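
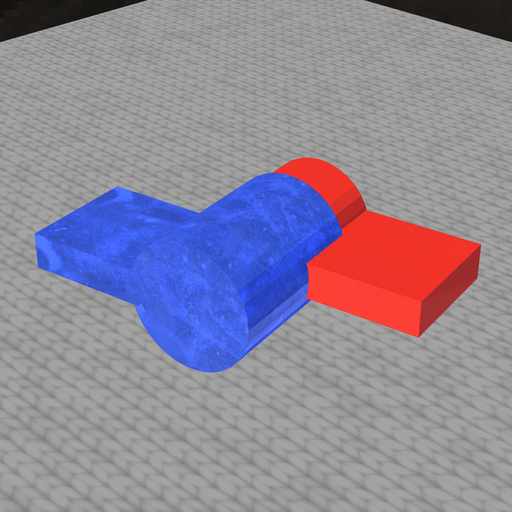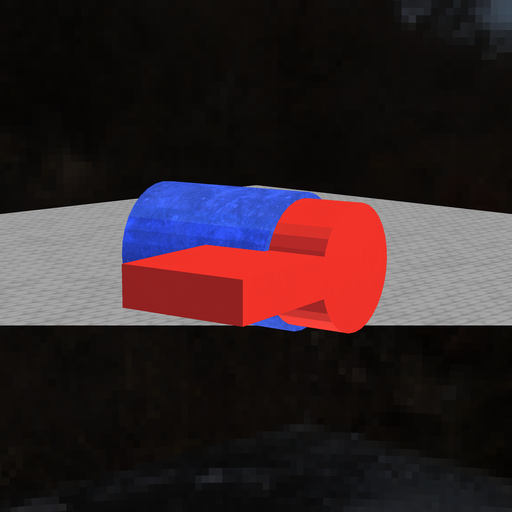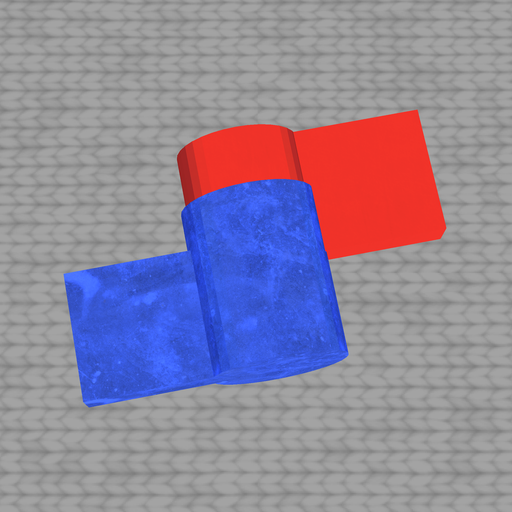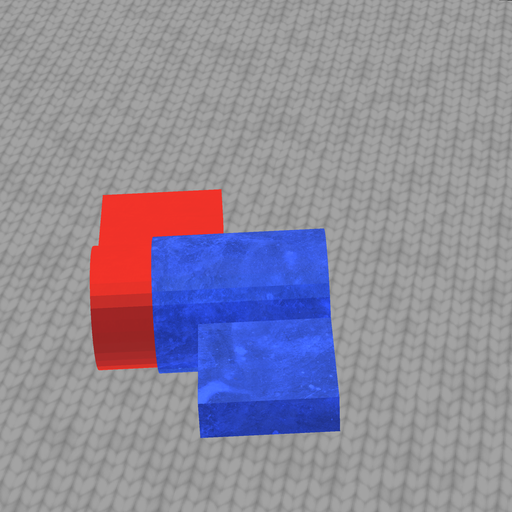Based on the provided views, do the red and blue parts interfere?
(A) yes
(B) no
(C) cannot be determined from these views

(A) yes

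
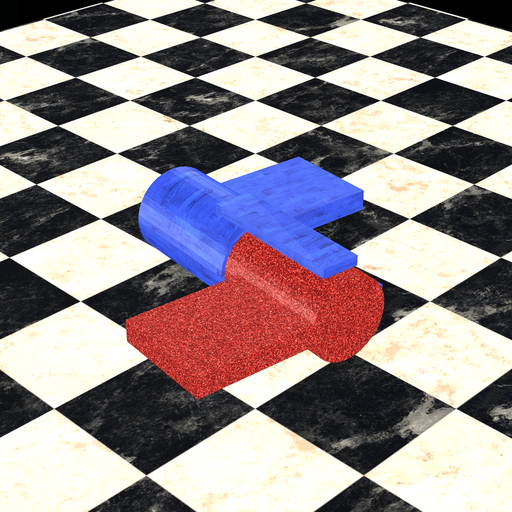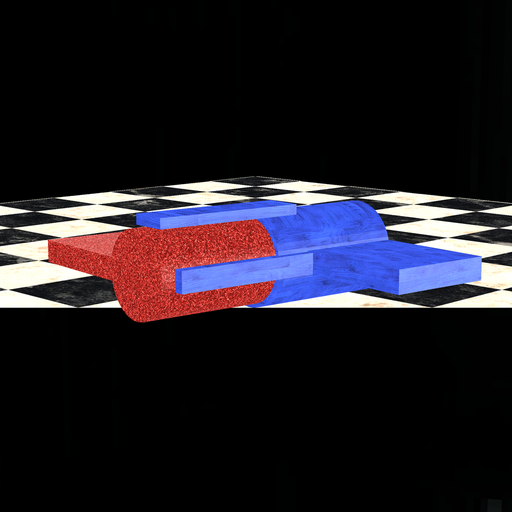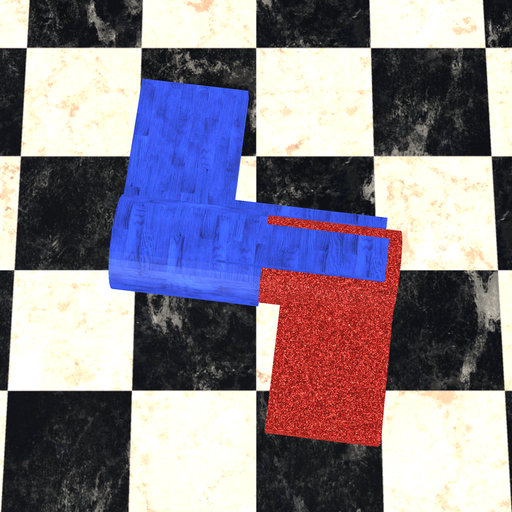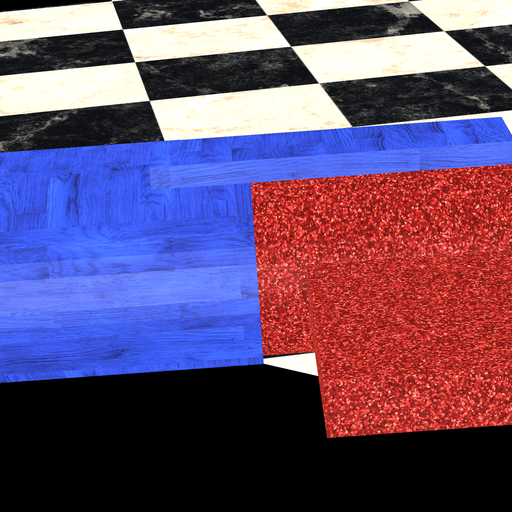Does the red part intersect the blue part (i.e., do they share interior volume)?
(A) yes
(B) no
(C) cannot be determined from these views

(A) yes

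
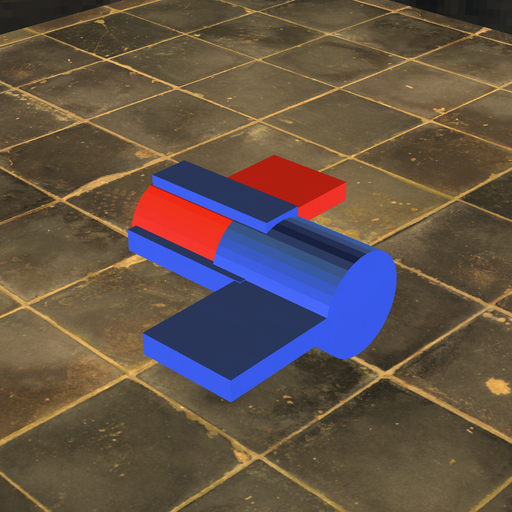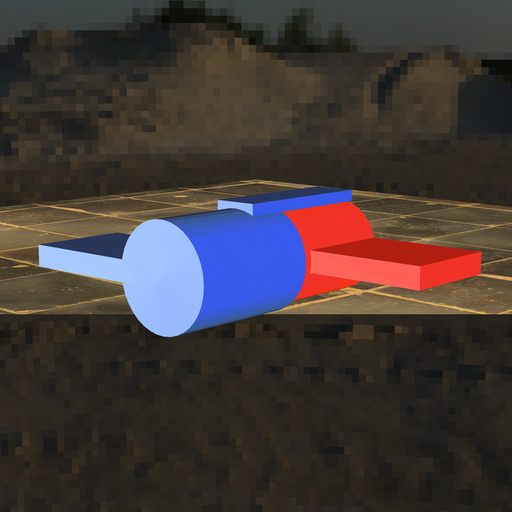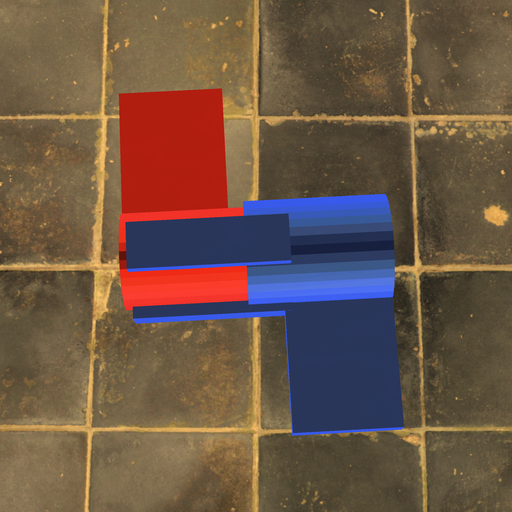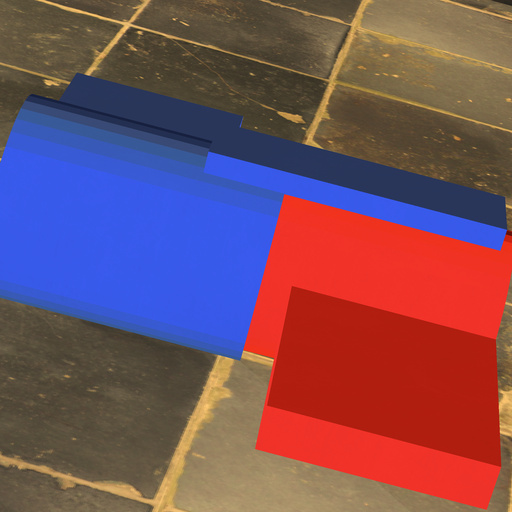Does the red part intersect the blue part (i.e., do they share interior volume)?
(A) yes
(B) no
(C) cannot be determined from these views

(A) yes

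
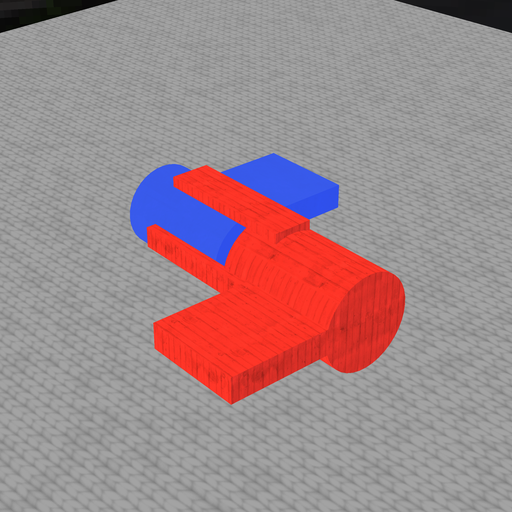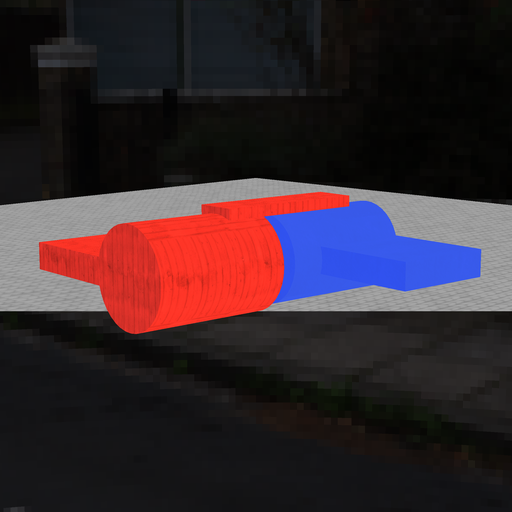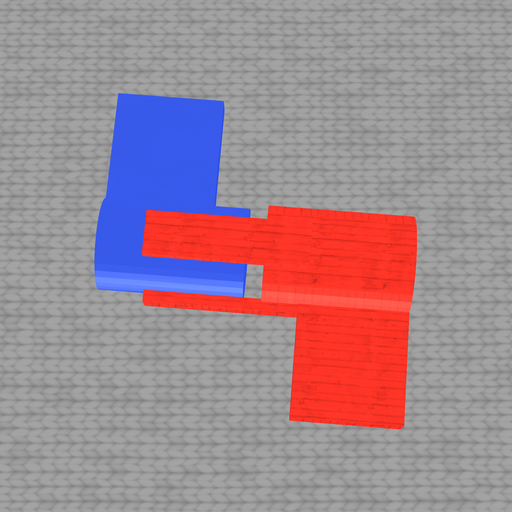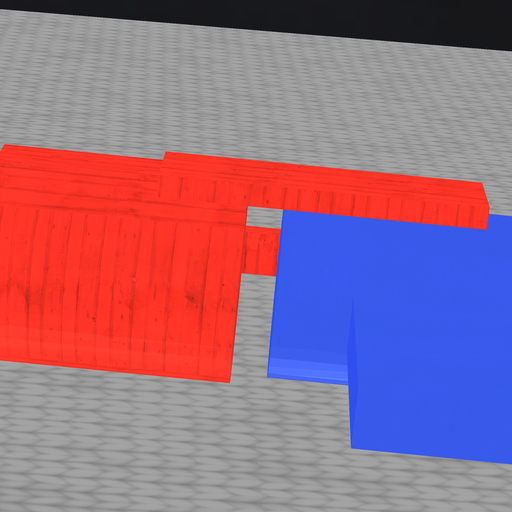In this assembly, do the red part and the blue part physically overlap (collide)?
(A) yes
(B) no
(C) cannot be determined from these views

(B) no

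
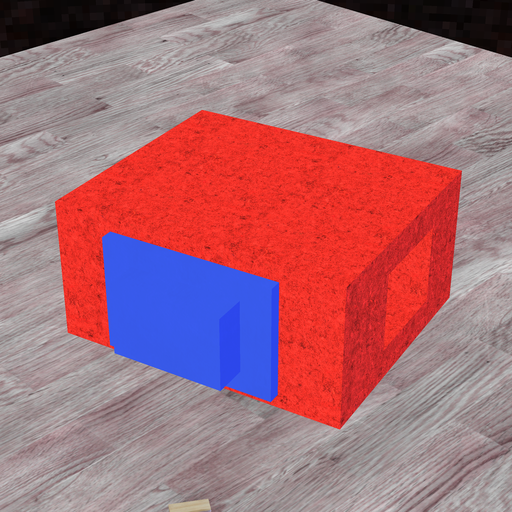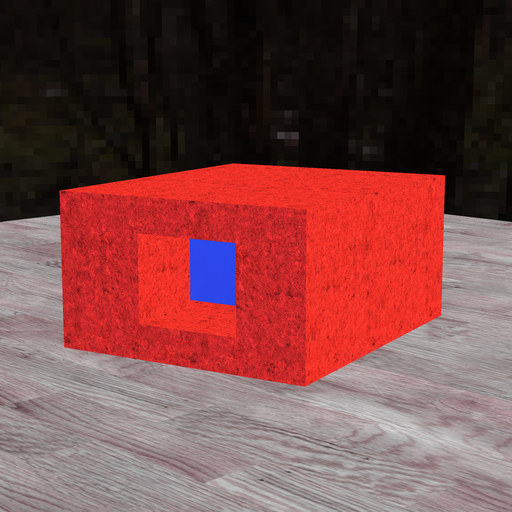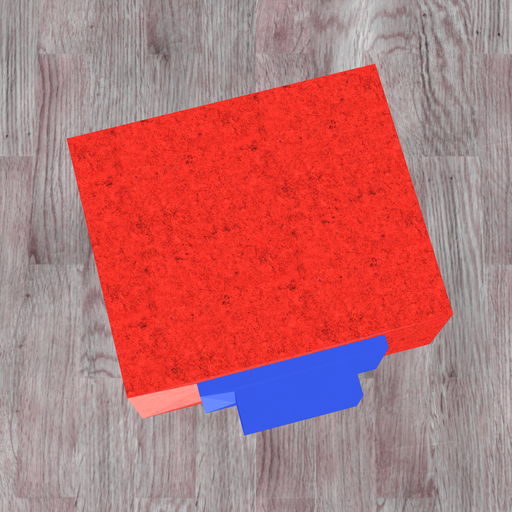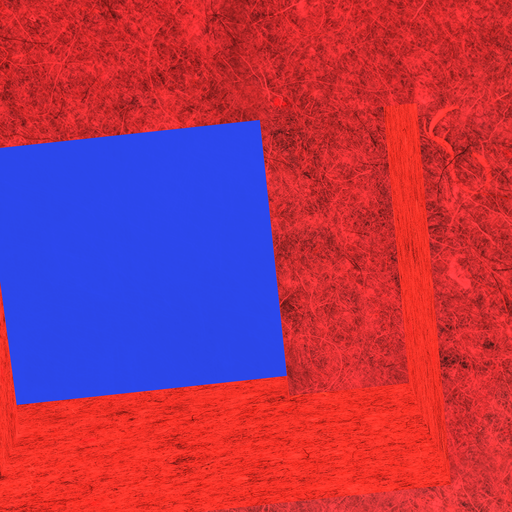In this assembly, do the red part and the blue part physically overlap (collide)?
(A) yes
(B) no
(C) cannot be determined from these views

(A) yes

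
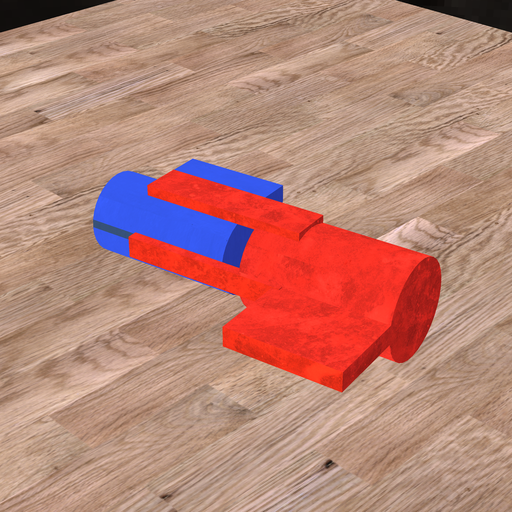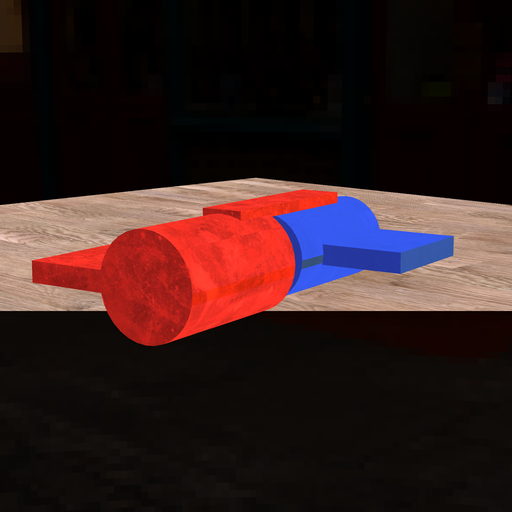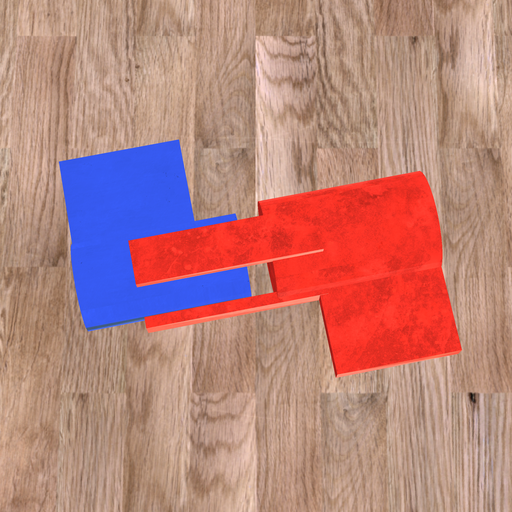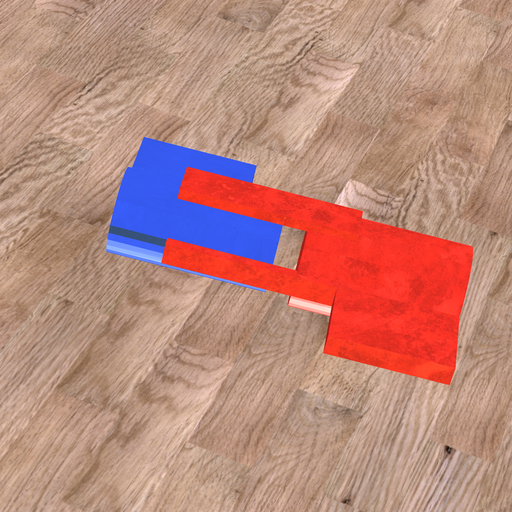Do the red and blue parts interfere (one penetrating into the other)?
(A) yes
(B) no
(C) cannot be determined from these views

(B) no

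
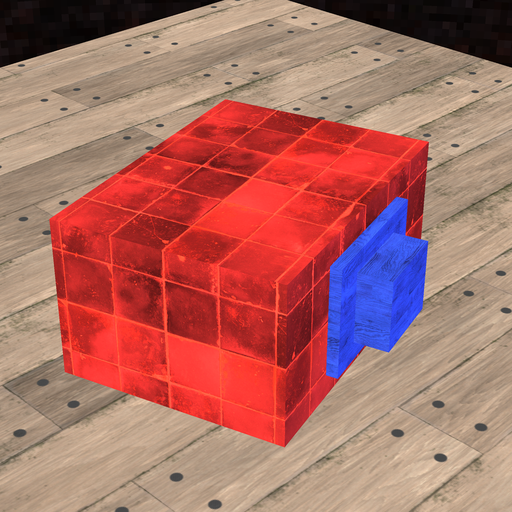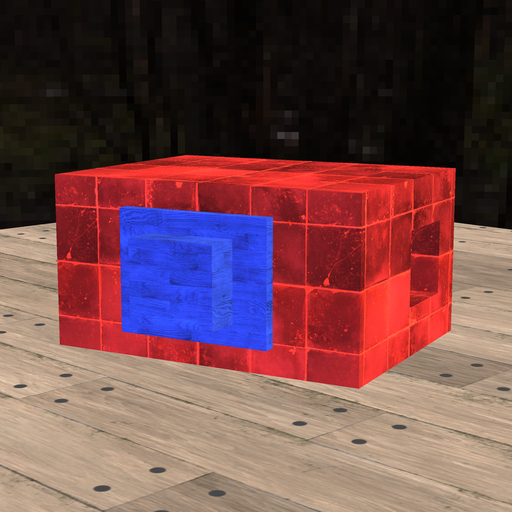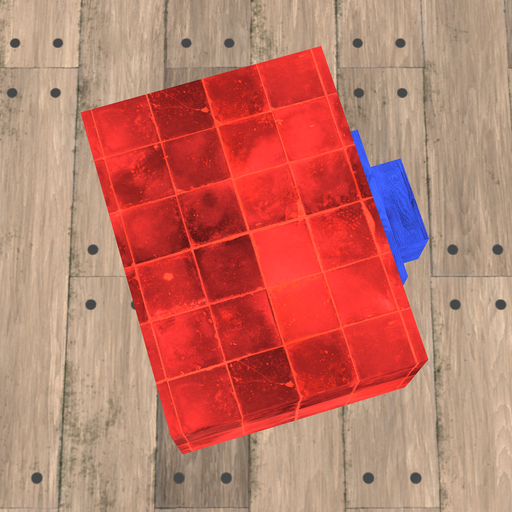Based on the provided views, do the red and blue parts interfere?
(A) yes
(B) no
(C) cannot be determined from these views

(C) cannot be determined from these views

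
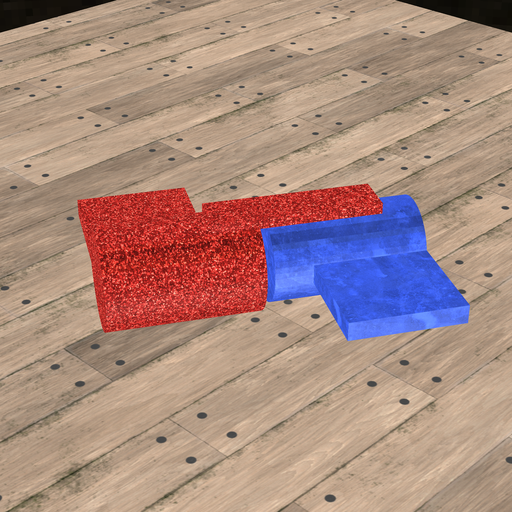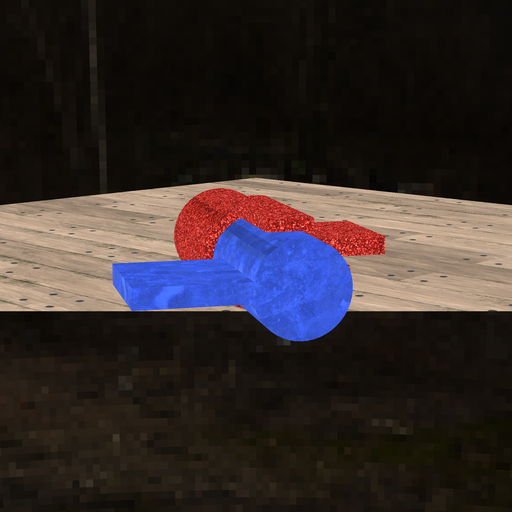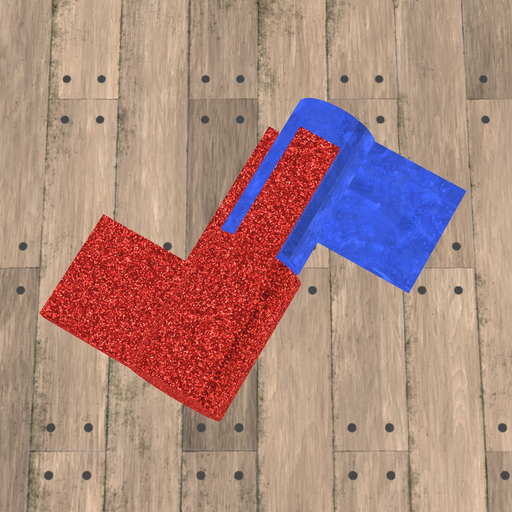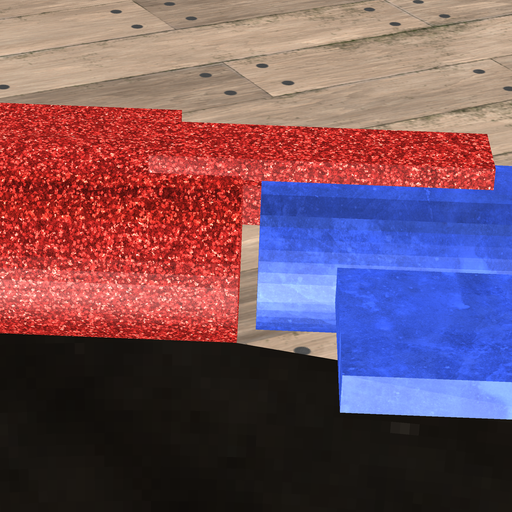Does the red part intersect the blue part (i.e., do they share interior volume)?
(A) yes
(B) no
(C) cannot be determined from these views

(B) no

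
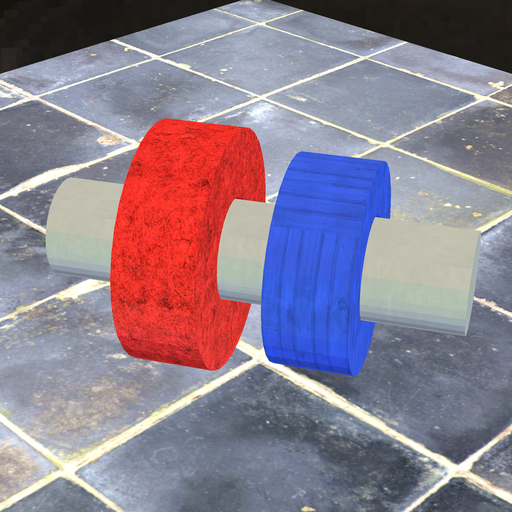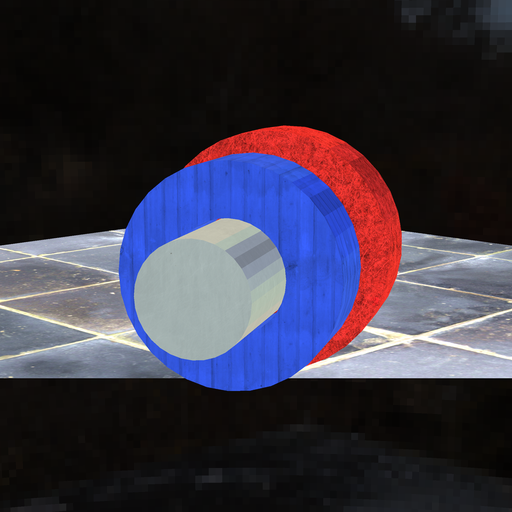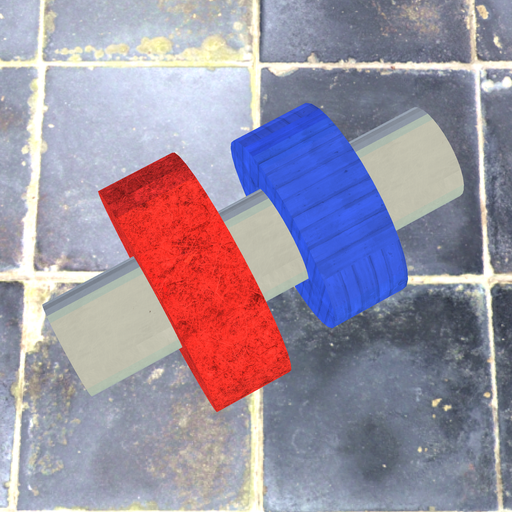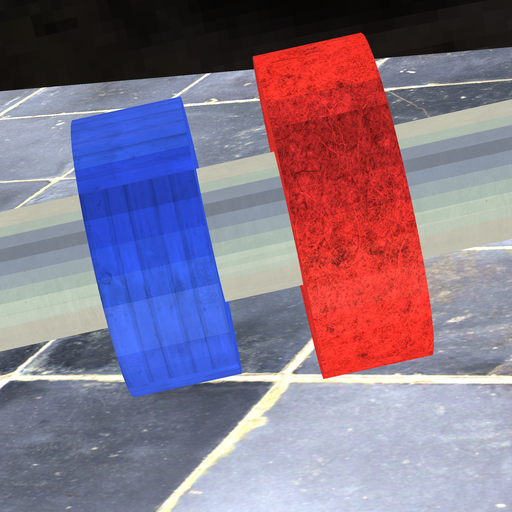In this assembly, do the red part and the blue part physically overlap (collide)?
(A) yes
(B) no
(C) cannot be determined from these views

(B) no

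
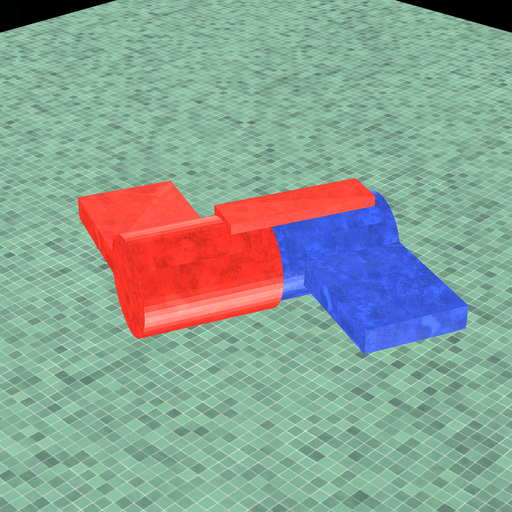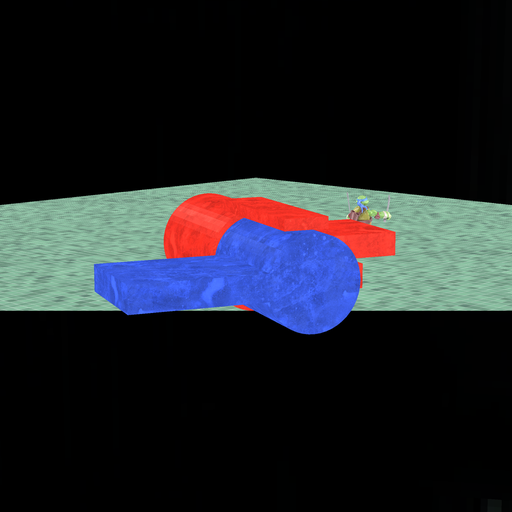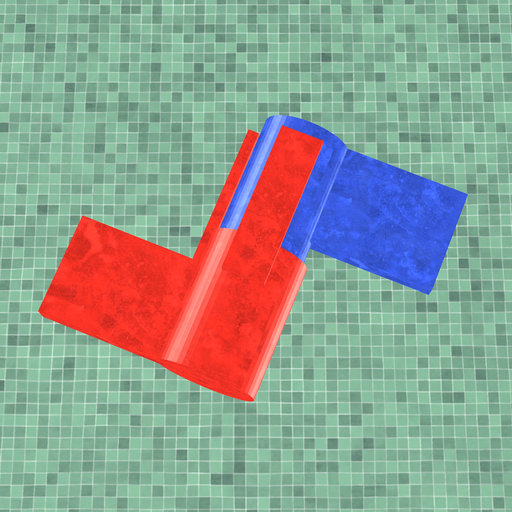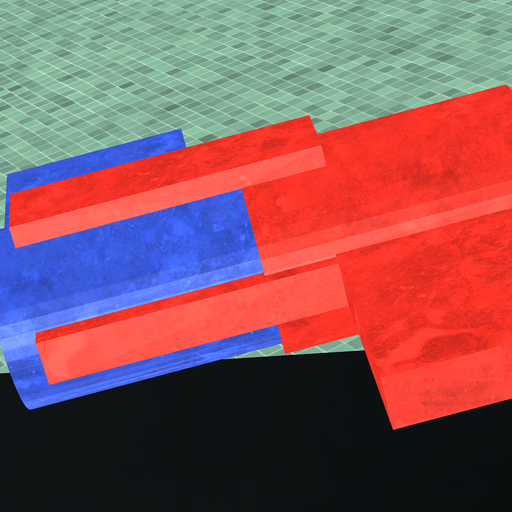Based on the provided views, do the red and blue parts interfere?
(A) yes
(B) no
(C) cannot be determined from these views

(A) yes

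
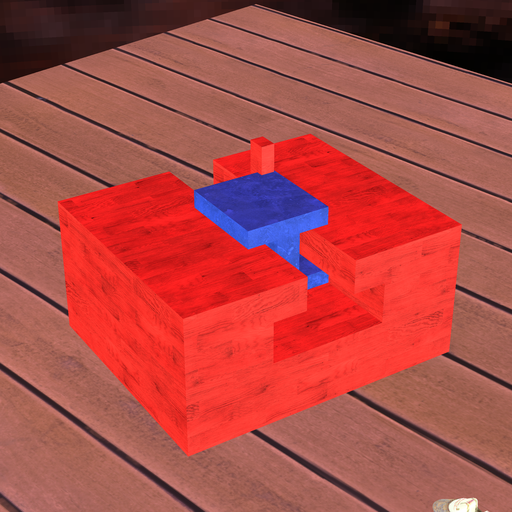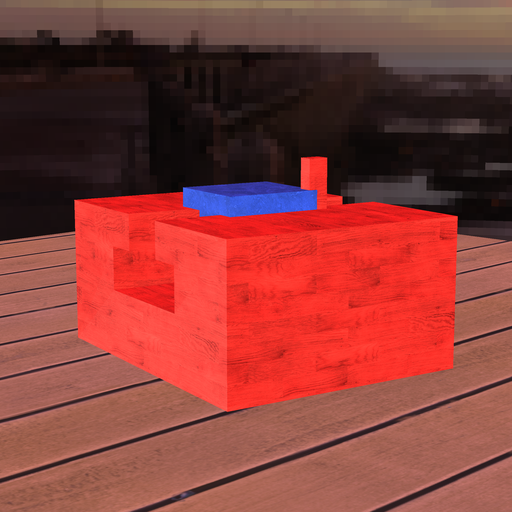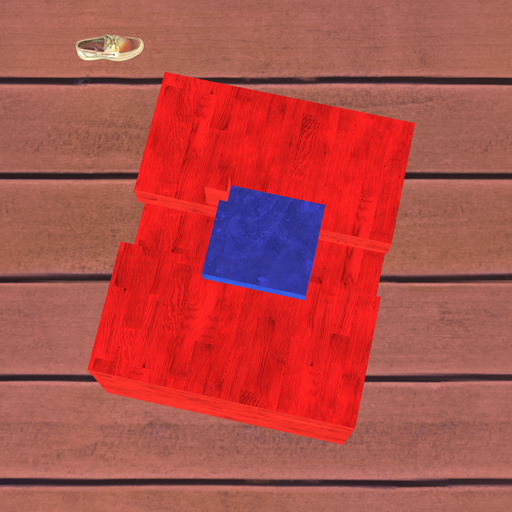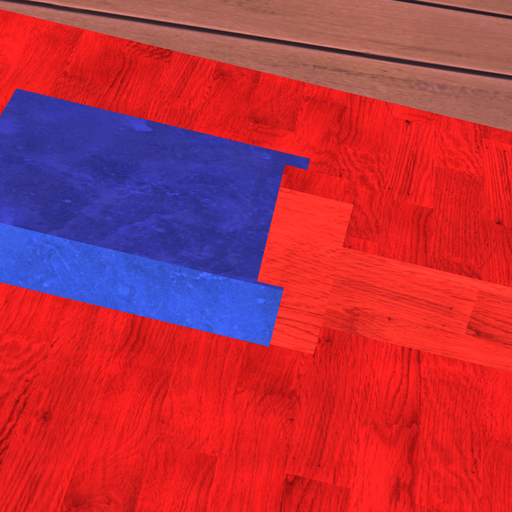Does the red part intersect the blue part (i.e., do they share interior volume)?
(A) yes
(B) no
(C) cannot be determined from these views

(A) yes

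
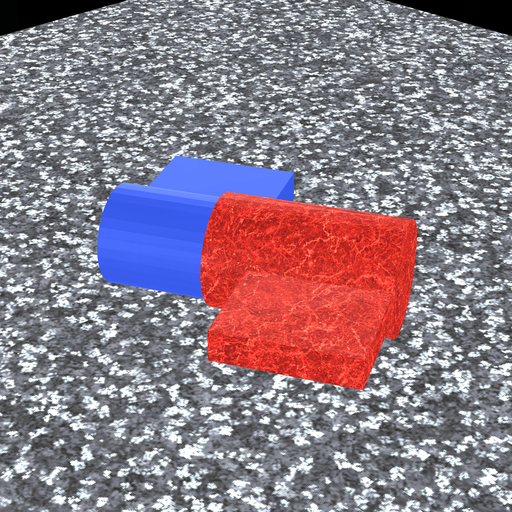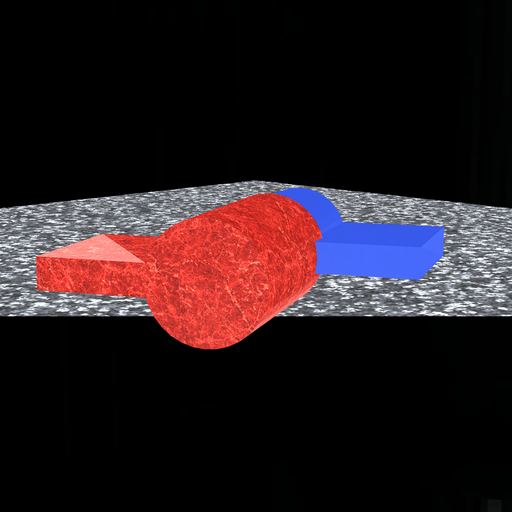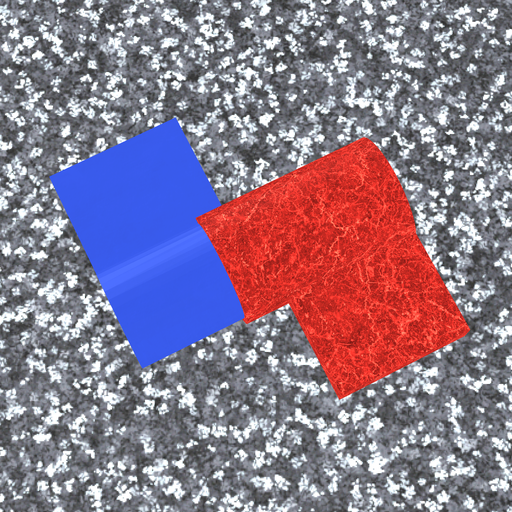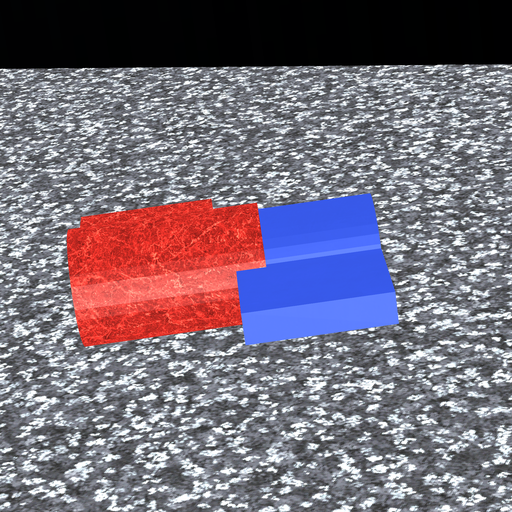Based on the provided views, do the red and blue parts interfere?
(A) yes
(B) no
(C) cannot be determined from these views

(A) yes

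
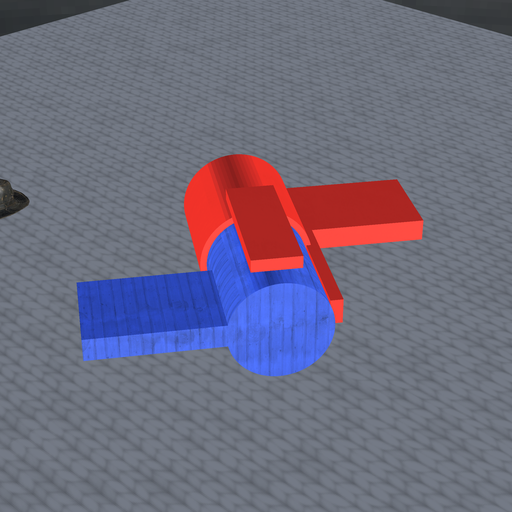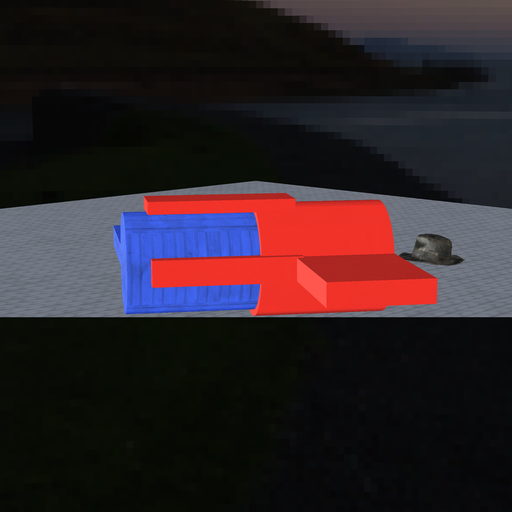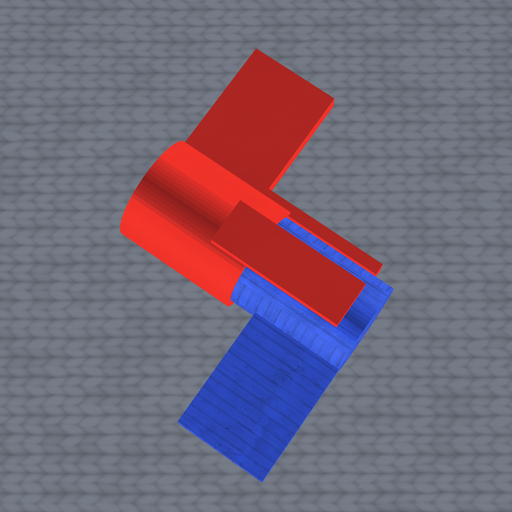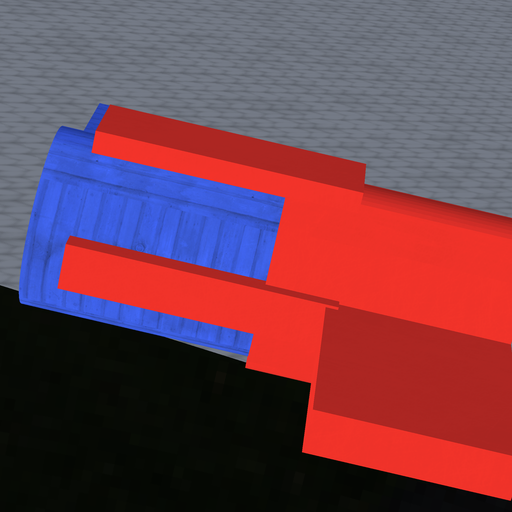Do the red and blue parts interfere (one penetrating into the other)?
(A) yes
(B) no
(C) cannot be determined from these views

(A) yes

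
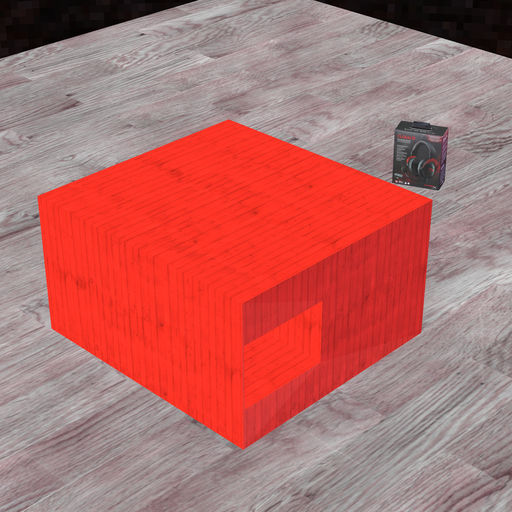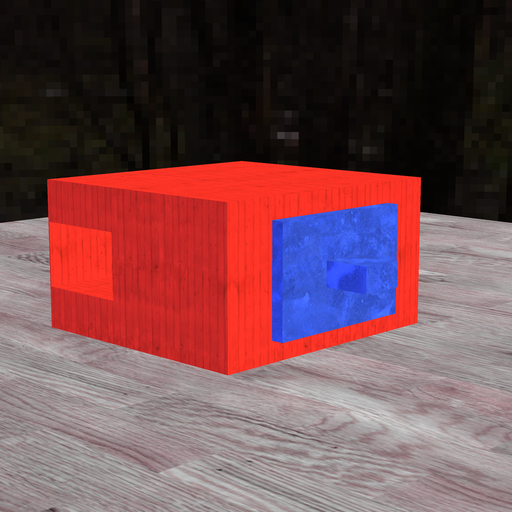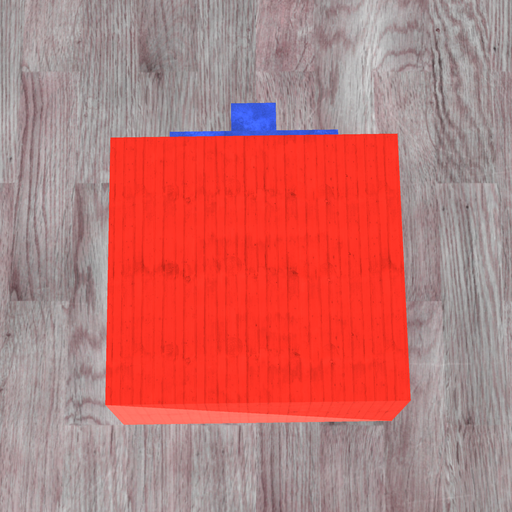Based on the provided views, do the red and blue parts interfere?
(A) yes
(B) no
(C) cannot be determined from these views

(C) cannot be determined from these views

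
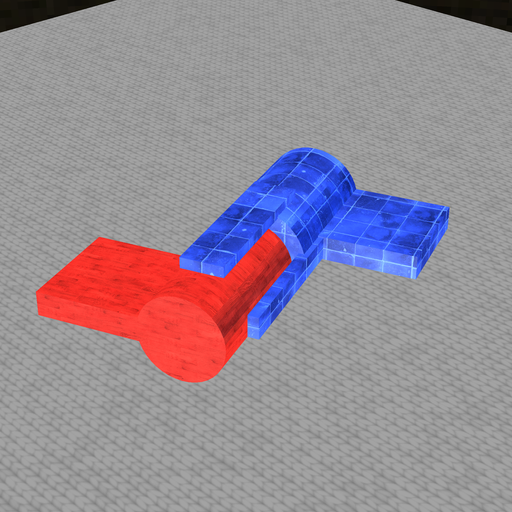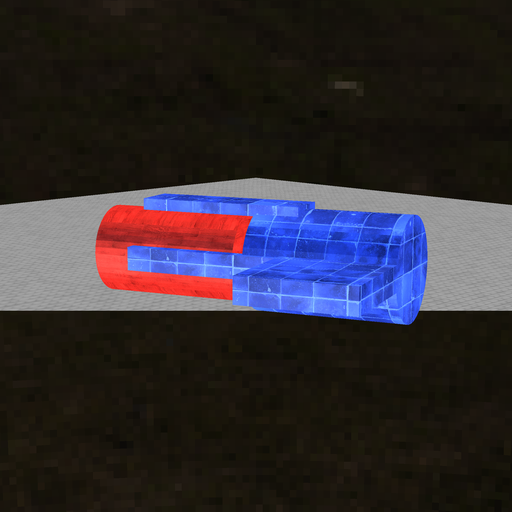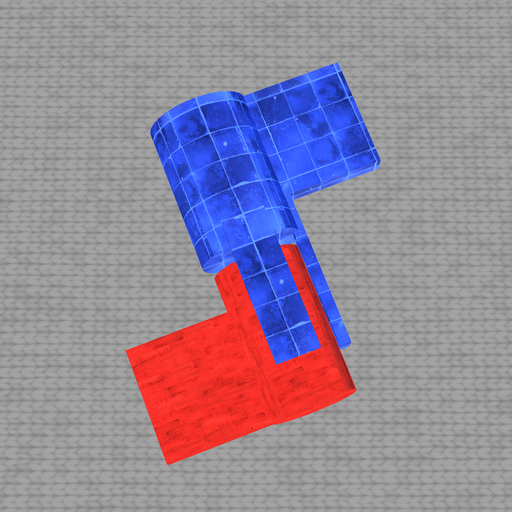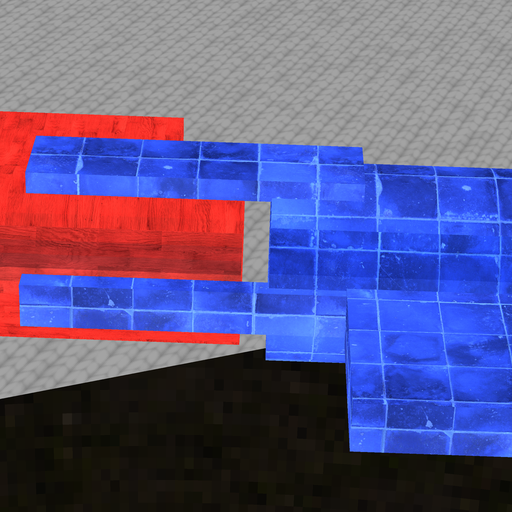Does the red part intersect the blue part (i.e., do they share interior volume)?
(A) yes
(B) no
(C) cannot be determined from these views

(B) no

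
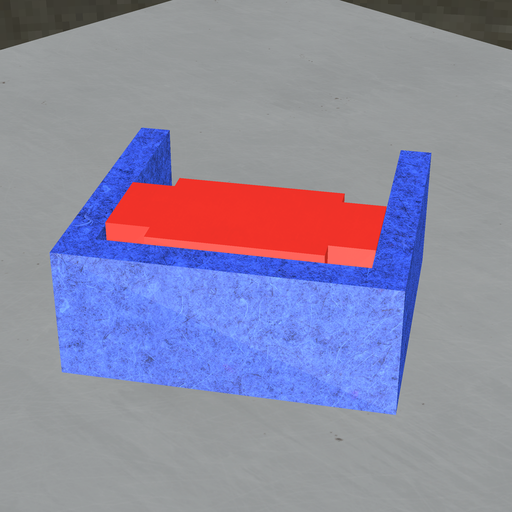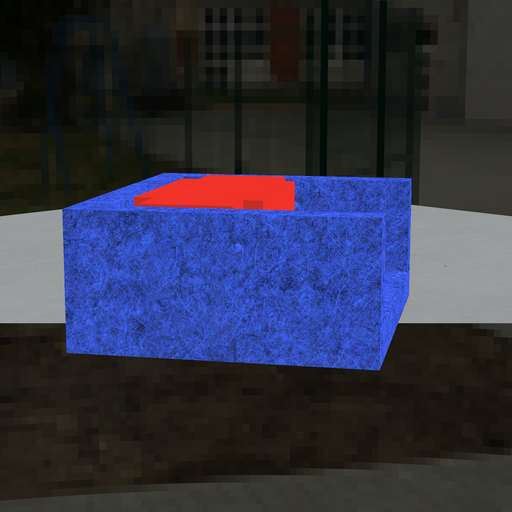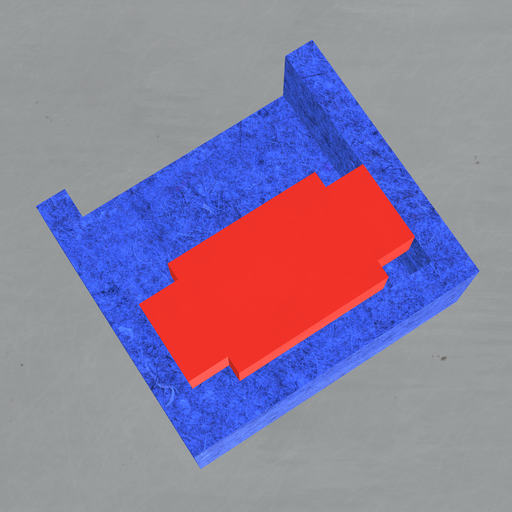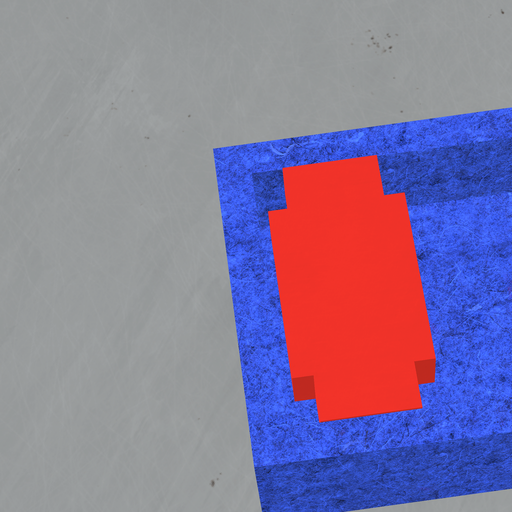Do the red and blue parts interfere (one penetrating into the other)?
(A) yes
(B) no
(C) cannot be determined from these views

(B) no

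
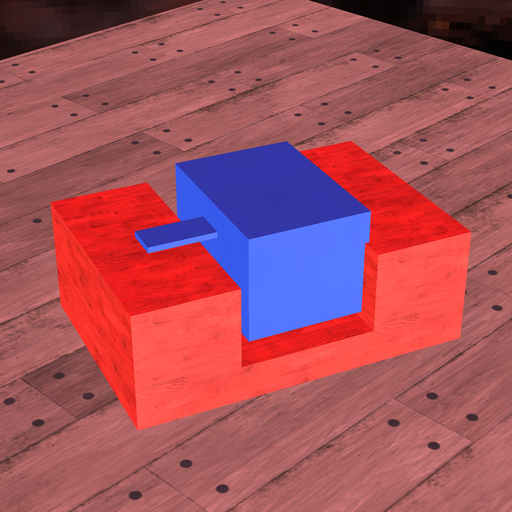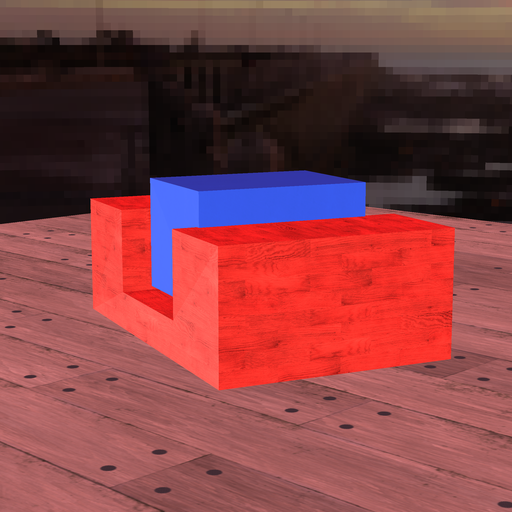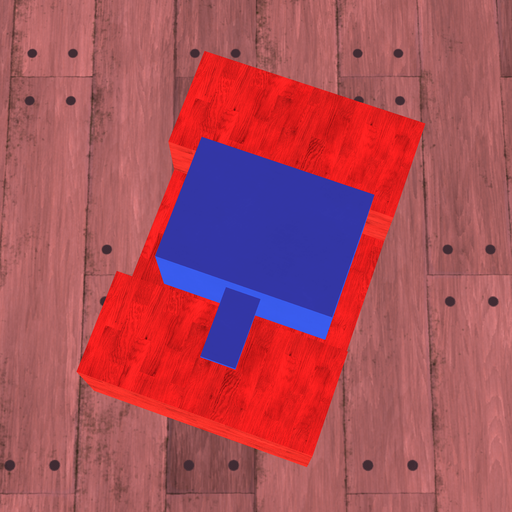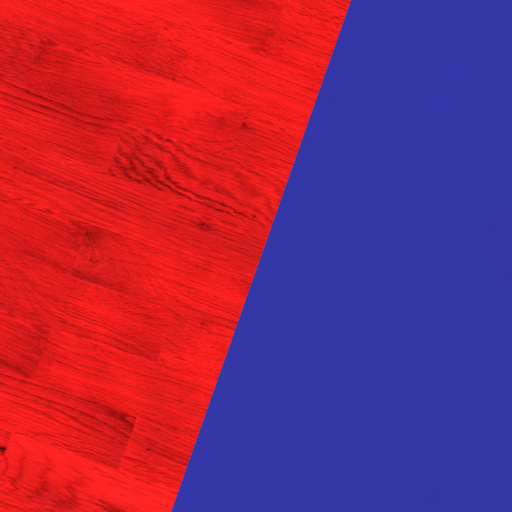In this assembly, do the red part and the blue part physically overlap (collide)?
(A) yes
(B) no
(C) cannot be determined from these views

(A) yes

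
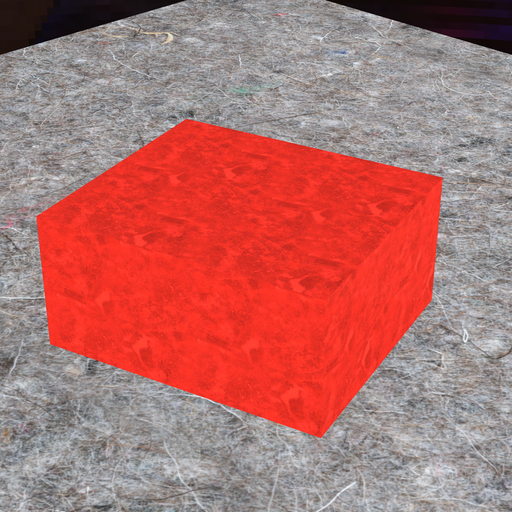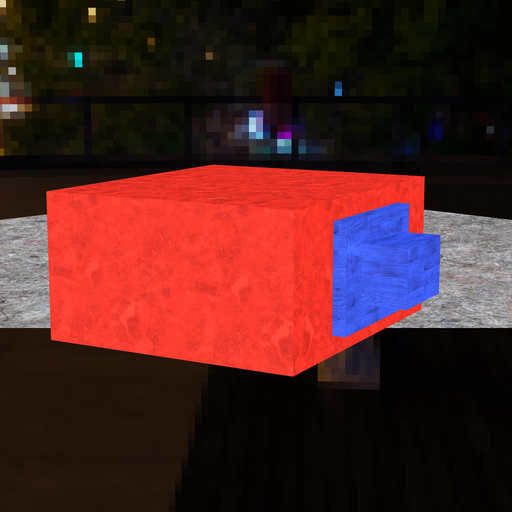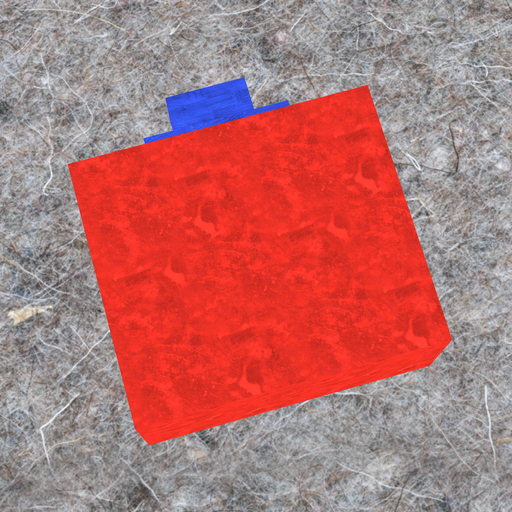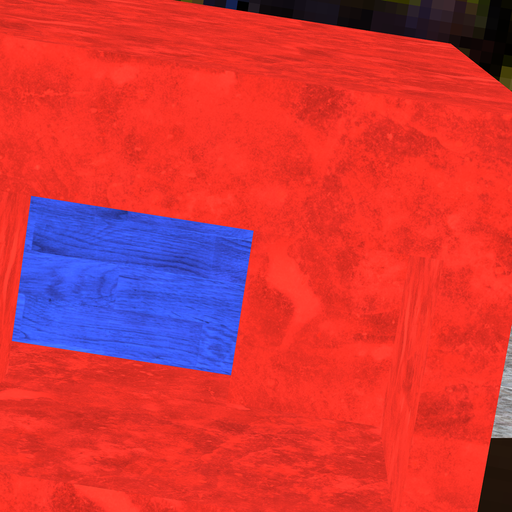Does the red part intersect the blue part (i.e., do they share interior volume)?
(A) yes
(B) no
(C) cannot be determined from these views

(A) yes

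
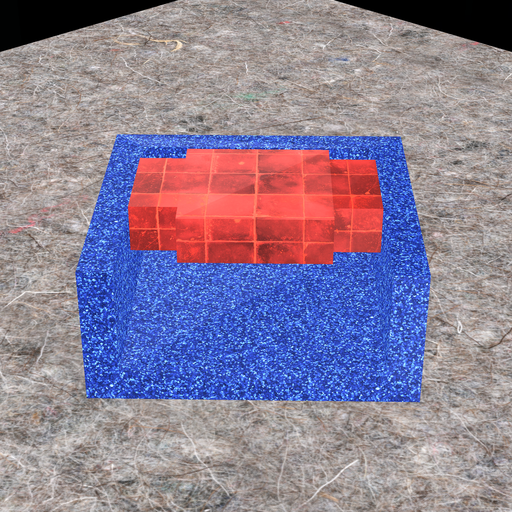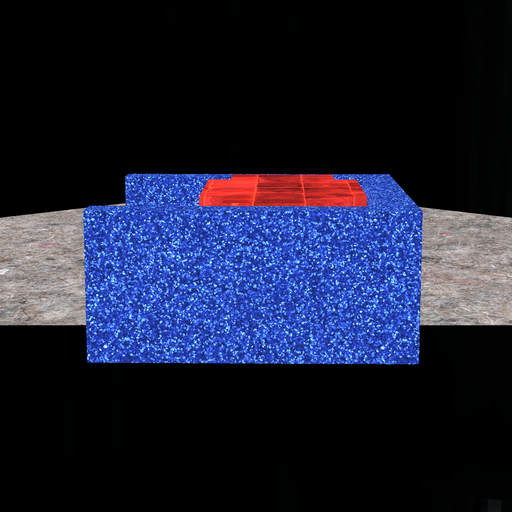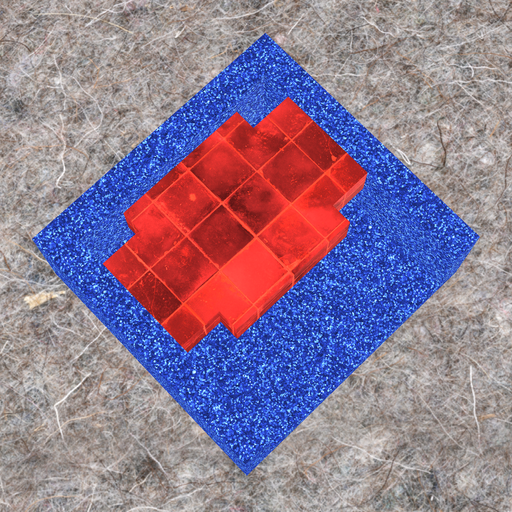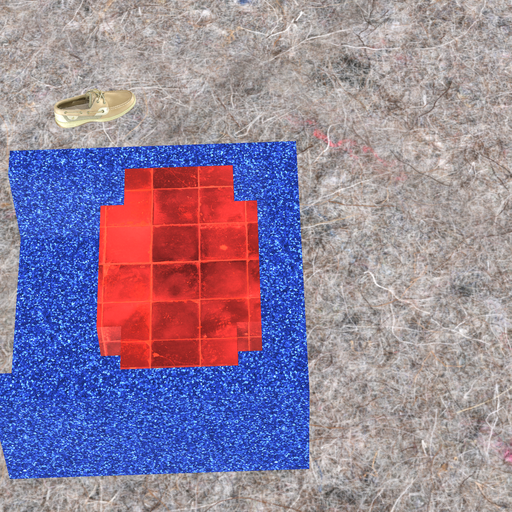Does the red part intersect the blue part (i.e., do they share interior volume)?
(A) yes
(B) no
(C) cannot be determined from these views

(B) no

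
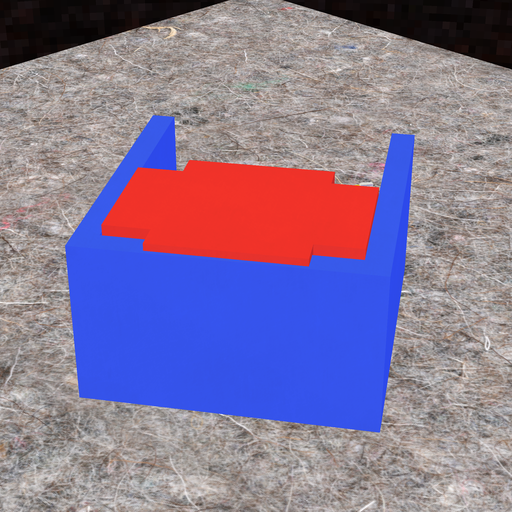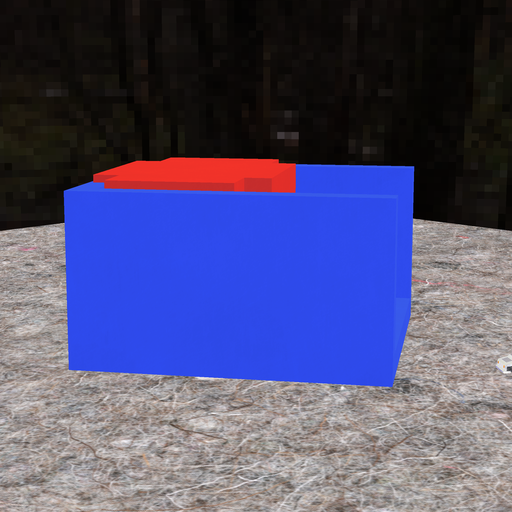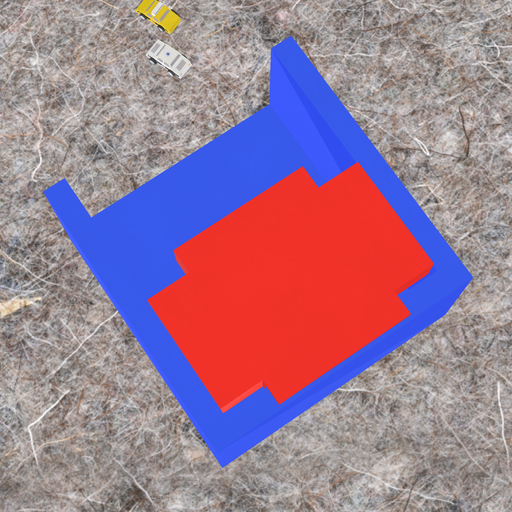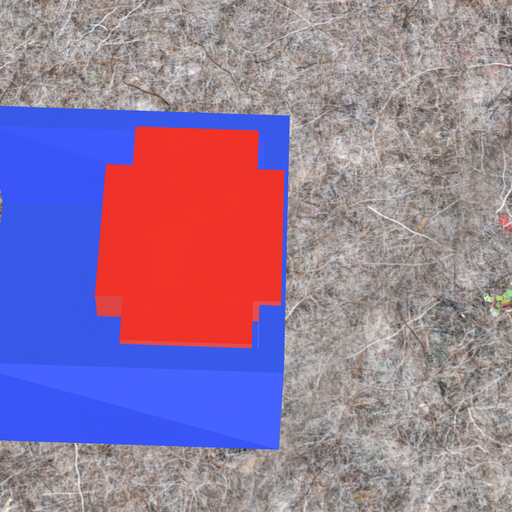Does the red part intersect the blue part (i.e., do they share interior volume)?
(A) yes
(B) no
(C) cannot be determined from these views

(A) yes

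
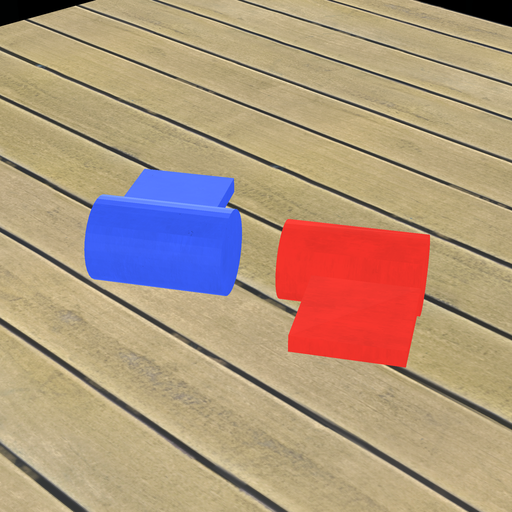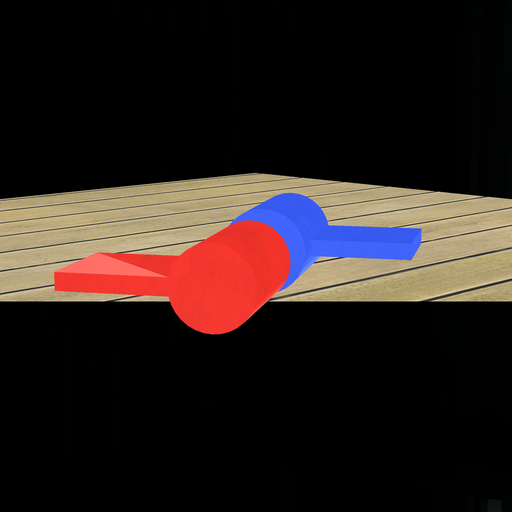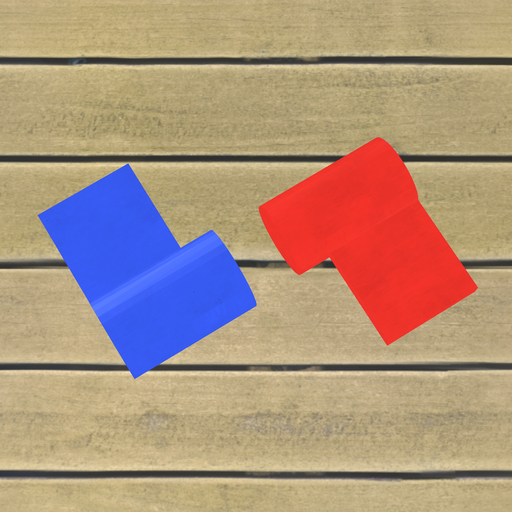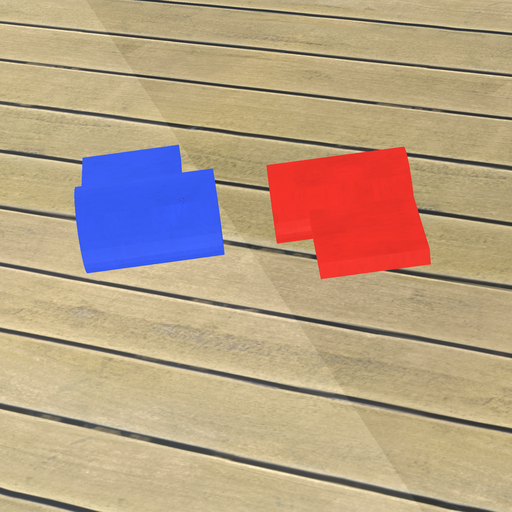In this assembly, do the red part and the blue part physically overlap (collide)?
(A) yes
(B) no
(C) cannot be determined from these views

(B) no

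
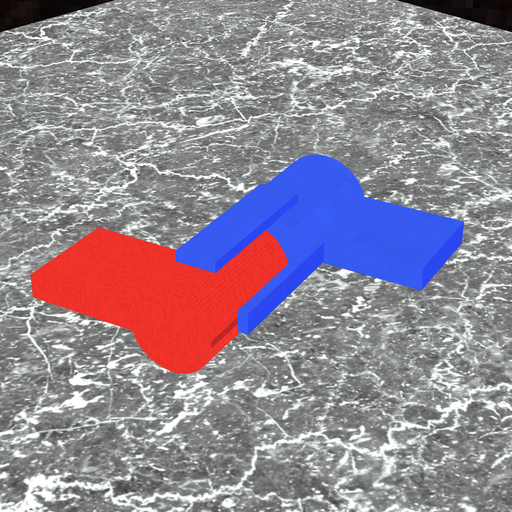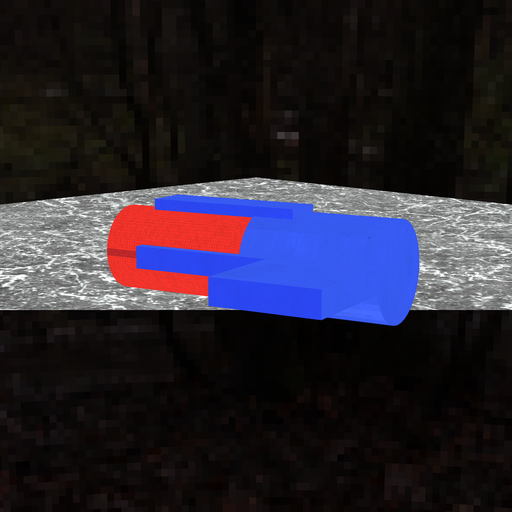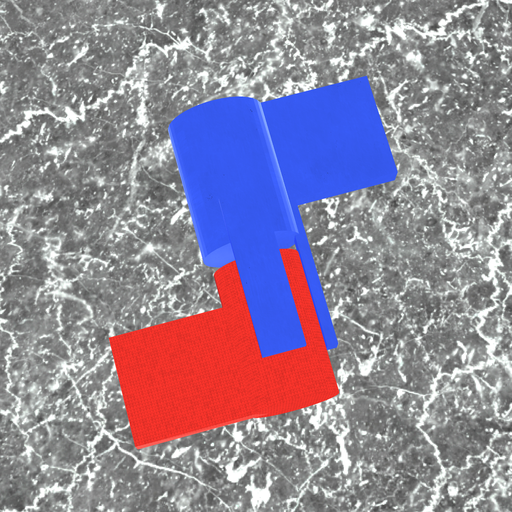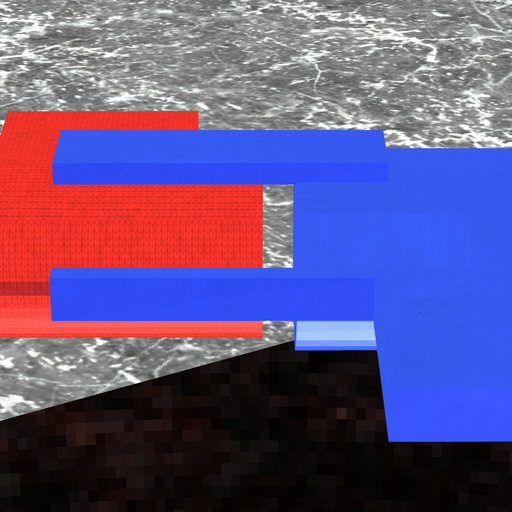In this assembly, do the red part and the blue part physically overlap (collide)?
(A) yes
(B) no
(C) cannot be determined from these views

(B) no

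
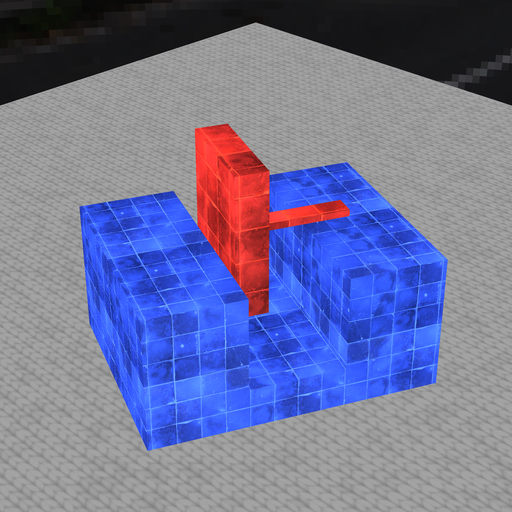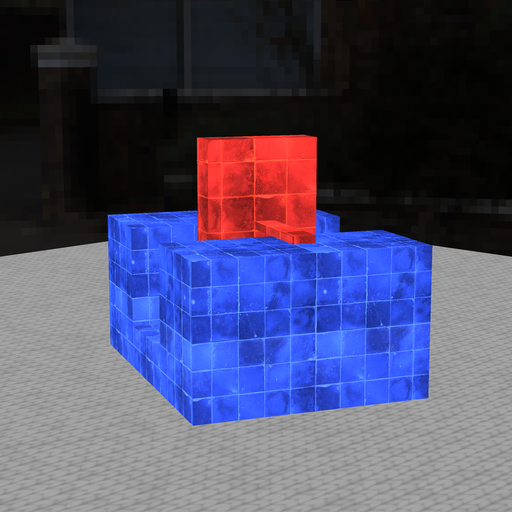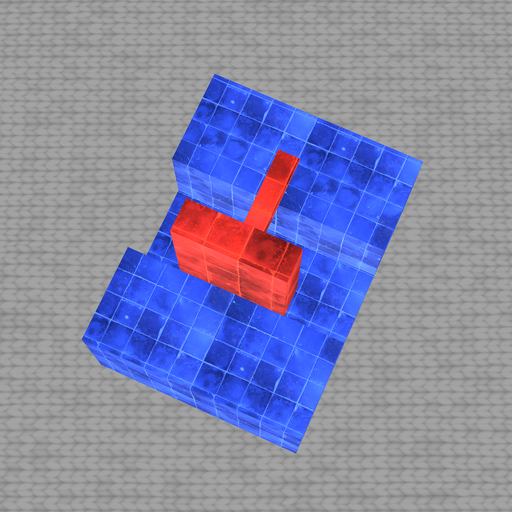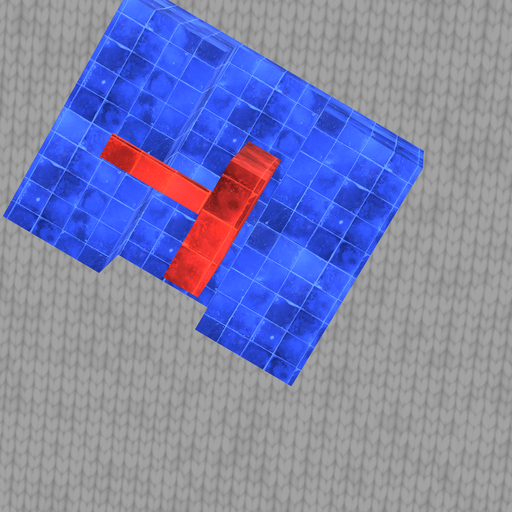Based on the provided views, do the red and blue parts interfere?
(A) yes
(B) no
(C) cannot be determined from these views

(B) no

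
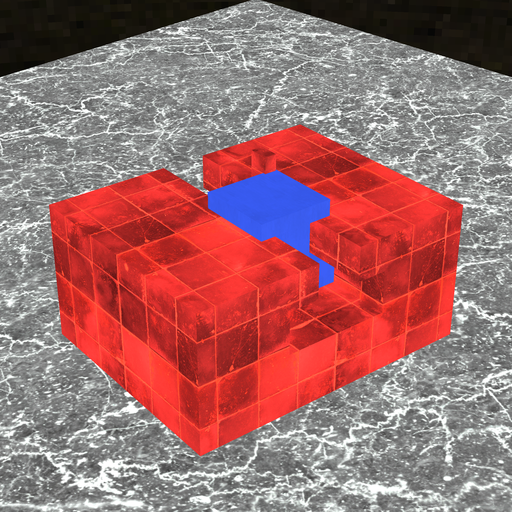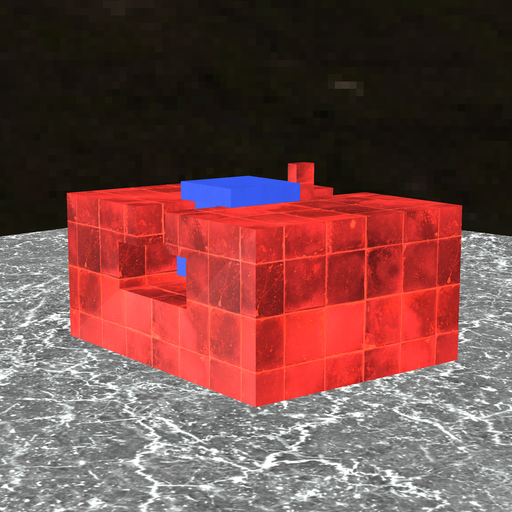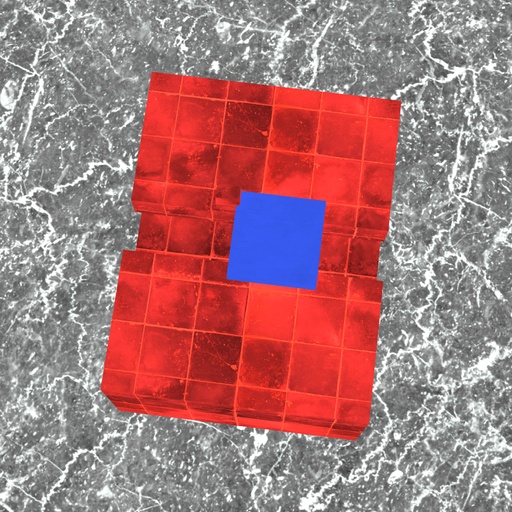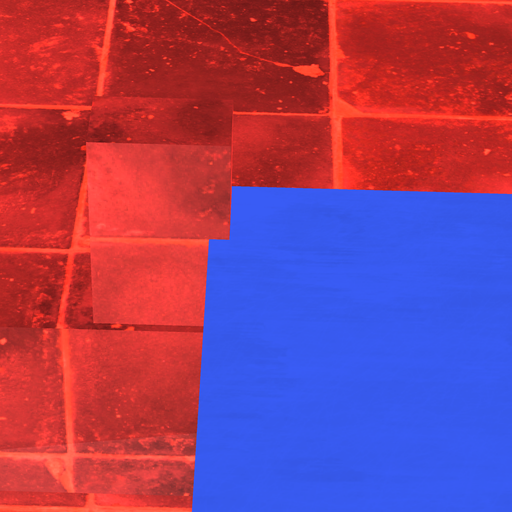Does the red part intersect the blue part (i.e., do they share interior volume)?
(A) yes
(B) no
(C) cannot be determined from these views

(A) yes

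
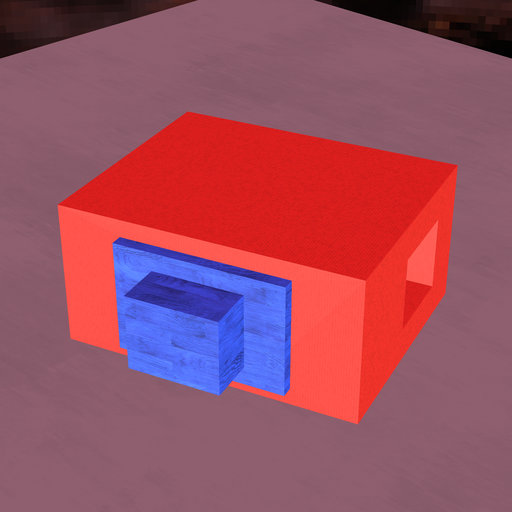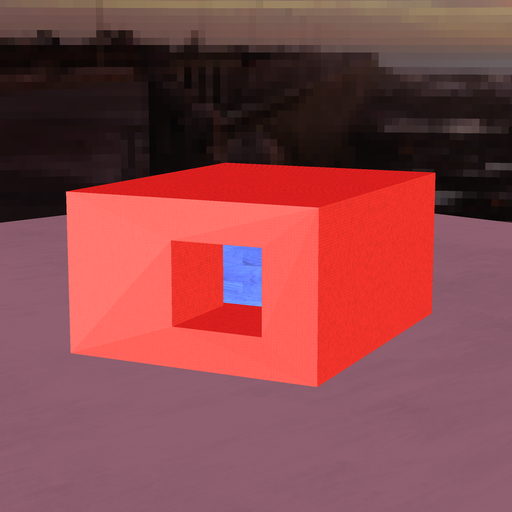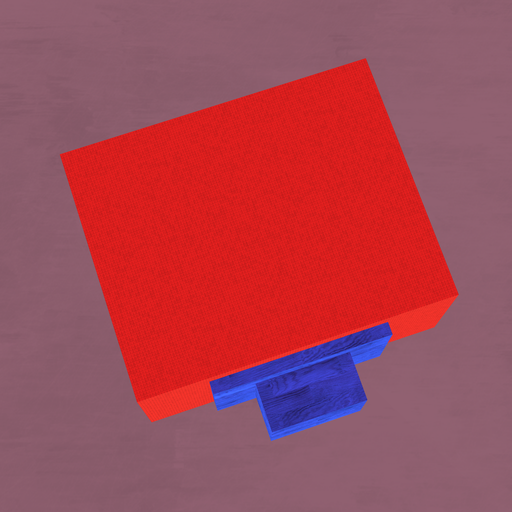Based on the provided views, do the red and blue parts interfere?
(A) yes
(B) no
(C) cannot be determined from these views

(C) cannot be determined from these views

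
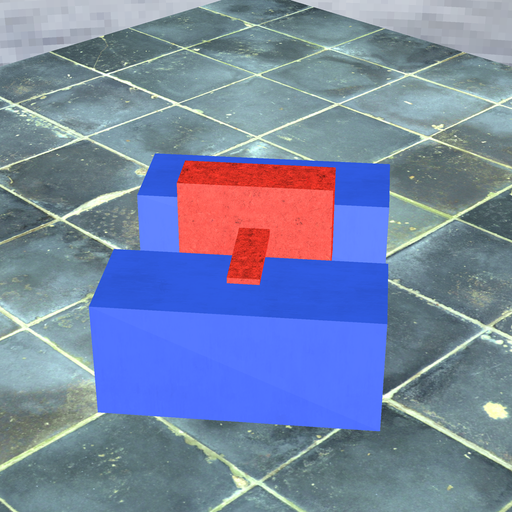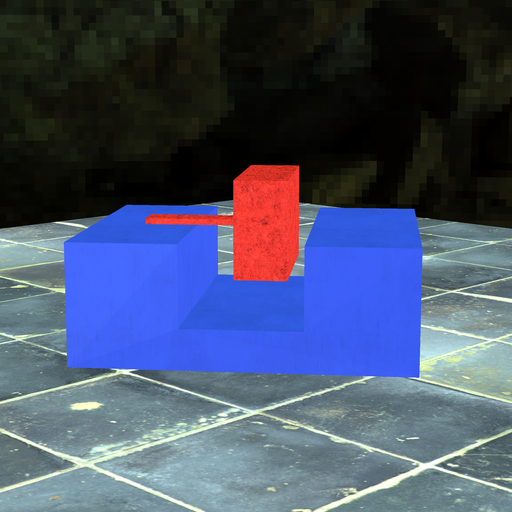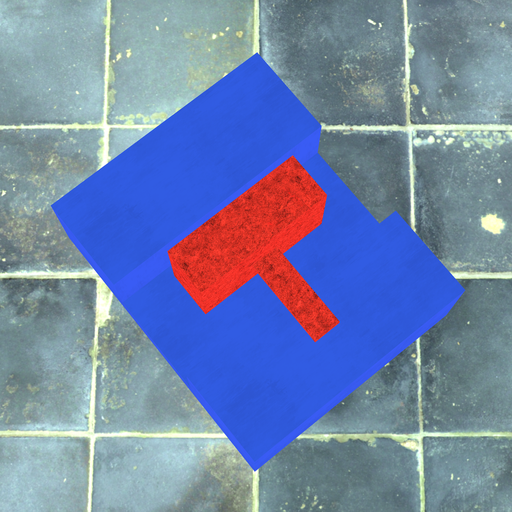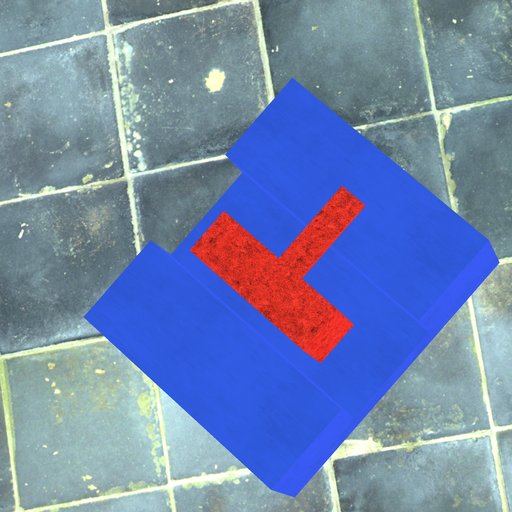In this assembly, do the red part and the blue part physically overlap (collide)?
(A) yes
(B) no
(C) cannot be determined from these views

(B) no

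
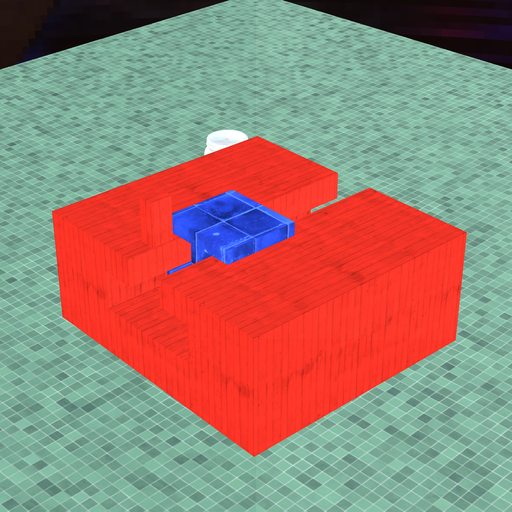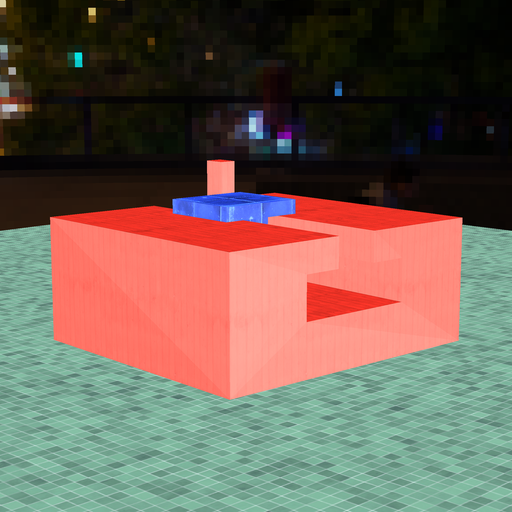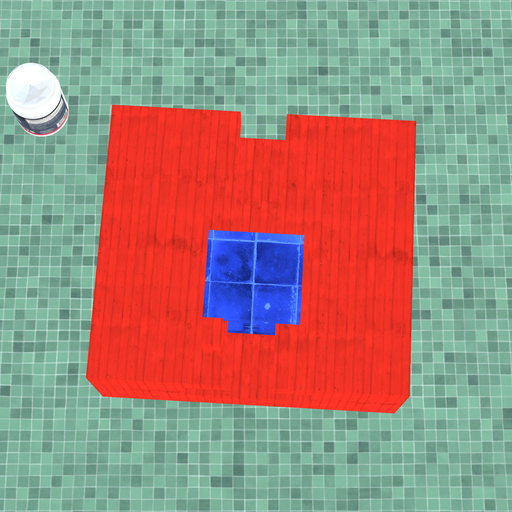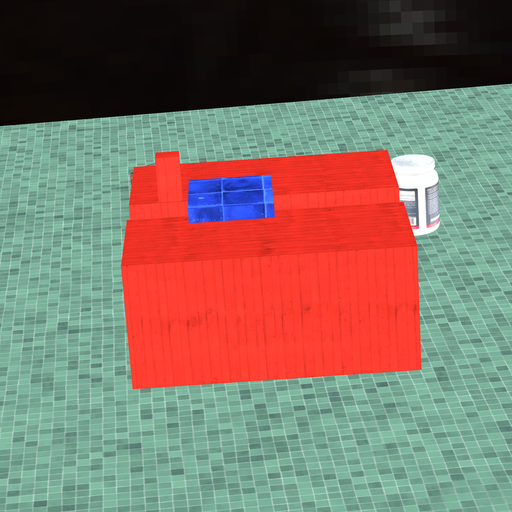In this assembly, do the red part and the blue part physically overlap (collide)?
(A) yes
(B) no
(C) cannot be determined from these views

(B) no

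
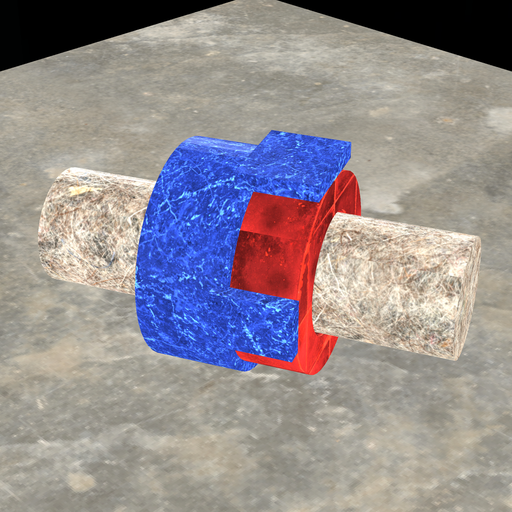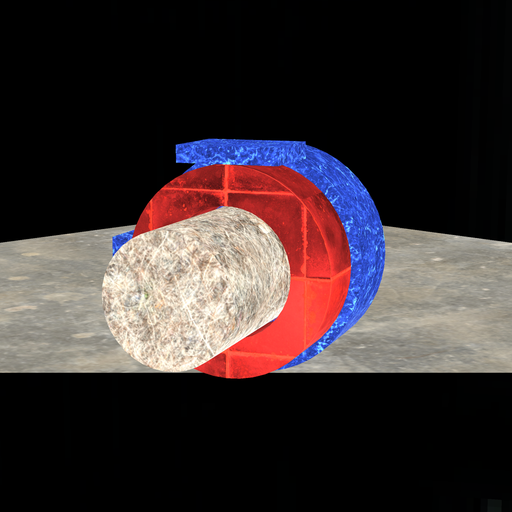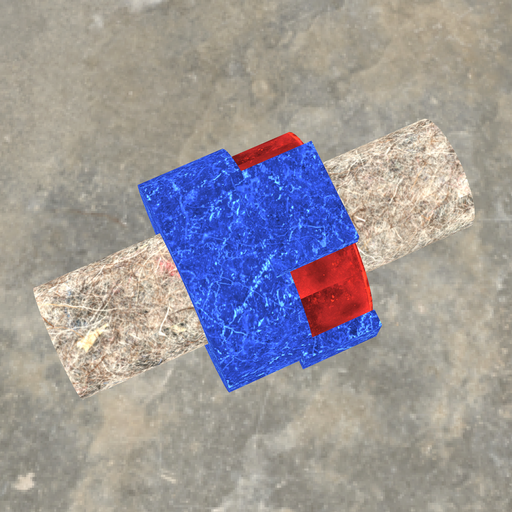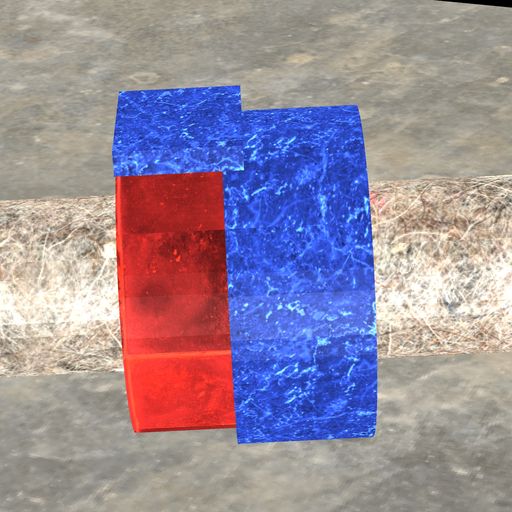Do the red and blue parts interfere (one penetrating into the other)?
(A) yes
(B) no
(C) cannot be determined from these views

(A) yes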